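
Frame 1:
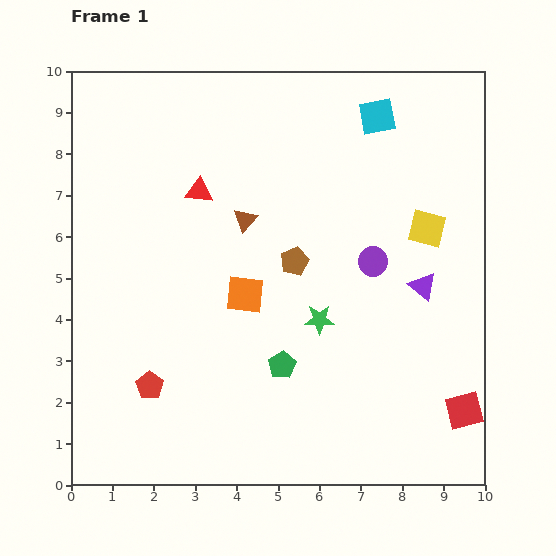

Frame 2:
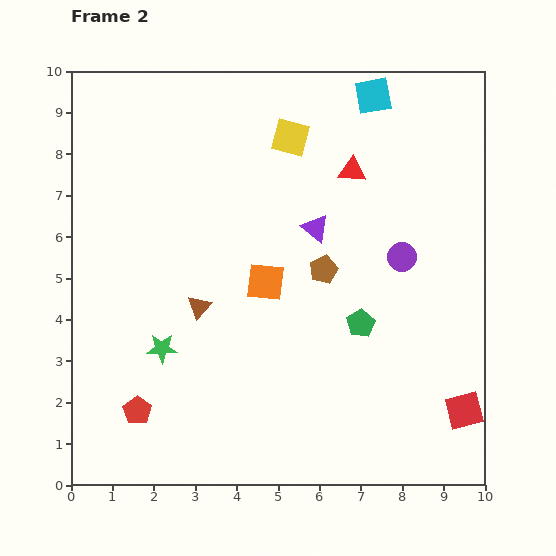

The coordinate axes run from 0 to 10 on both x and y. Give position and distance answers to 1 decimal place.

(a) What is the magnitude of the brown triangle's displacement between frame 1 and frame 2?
2.4

The brown triangle moved from (4.2, 6.4) to (3.1, 4.3), a distance of √(1.1² + 2.1²) ≈ 2.4.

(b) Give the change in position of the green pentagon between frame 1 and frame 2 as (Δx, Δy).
(1.9, 1.0)

The green pentagon was at (5.1, 2.9) in frame 1 and (7.0, 3.9) in frame 2.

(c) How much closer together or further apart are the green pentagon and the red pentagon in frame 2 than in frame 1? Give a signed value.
+2.6

Distance in frame 1: 3.2. Distance in frame 2: 5.8.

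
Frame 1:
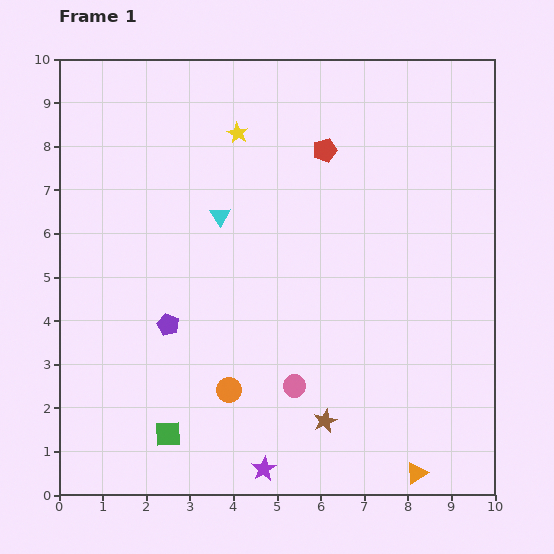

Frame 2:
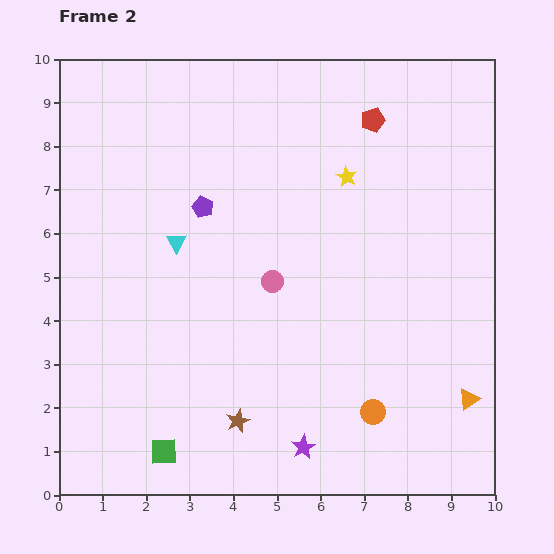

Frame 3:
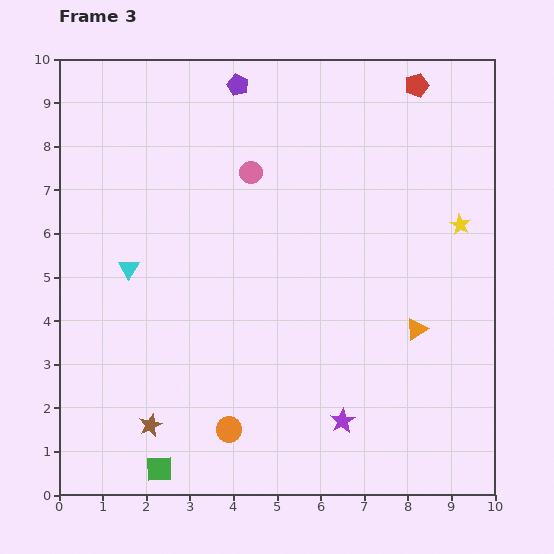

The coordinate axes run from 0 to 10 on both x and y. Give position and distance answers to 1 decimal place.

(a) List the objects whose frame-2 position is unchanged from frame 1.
none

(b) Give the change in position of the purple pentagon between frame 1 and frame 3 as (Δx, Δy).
(1.6, 5.5)

The purple pentagon was at (2.5, 3.9) in frame 1 and (4.1, 9.4) in frame 3.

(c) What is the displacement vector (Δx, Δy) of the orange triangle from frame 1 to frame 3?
(0.0, 3.3)

The orange triangle was at (8.2, 0.5) in frame 1 and (8.2, 3.8) in frame 3.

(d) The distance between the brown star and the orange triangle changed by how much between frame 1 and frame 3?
+4.1

Distance in frame 1: 2.4. Distance in frame 3: 6.5.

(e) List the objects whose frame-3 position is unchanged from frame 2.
none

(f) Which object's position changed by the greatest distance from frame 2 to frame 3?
the orange circle

(moved 3.3; next 2.9)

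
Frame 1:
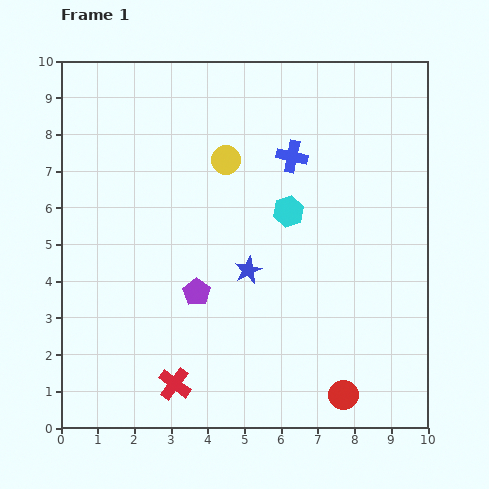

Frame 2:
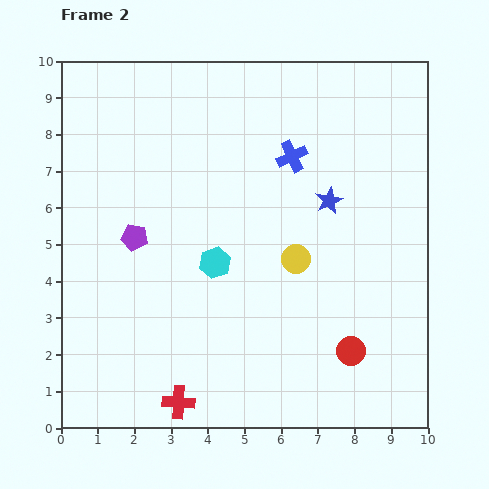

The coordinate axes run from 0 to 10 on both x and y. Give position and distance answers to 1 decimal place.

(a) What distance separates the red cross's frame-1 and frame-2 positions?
0.5

The red cross moved from (3.1, 1.2) to (3.2, 0.7), a distance of √(0.1² + 0.5²) ≈ 0.5.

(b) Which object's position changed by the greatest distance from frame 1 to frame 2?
the yellow circle

(moved 3.3; next 2.9)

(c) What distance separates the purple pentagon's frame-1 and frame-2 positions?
2.3

The purple pentagon moved from (3.7, 3.7) to (2.0, 5.2), a distance of √(1.7² + 1.5²) ≈ 2.3.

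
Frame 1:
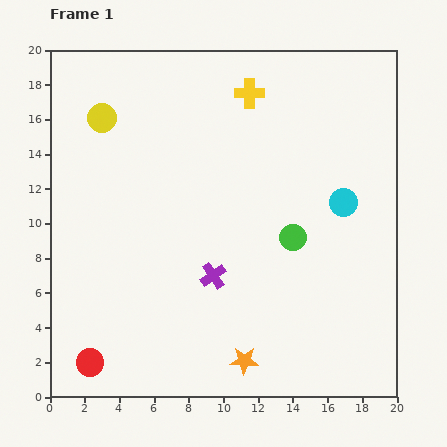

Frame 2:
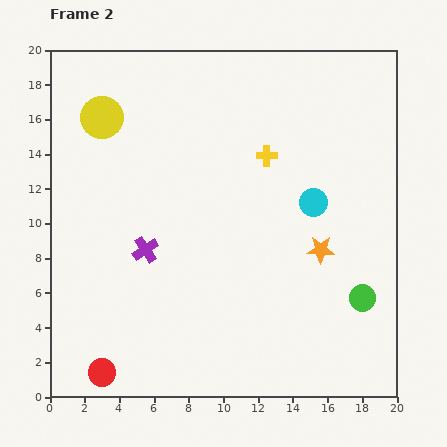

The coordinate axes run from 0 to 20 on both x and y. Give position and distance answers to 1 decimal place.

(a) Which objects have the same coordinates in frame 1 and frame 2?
the yellow circle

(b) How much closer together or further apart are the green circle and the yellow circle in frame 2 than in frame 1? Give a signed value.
+5.3

Distance in frame 1: 13.0. Distance in frame 2: 18.3.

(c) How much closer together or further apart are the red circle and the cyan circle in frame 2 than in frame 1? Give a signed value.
-1.7

Distance in frame 1: 17.3. Distance in frame 2: 15.6.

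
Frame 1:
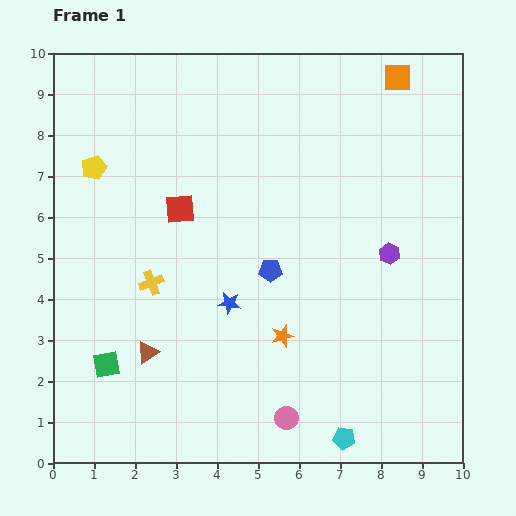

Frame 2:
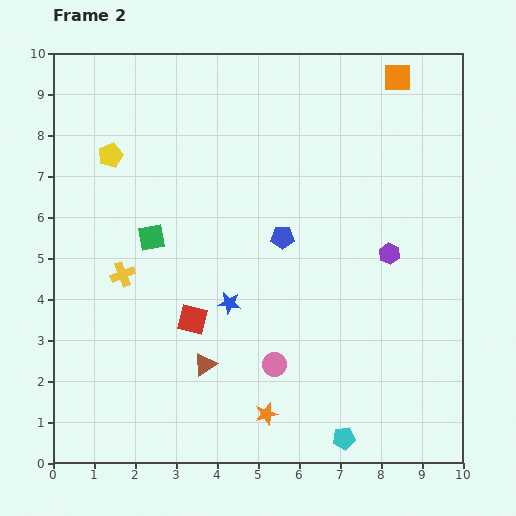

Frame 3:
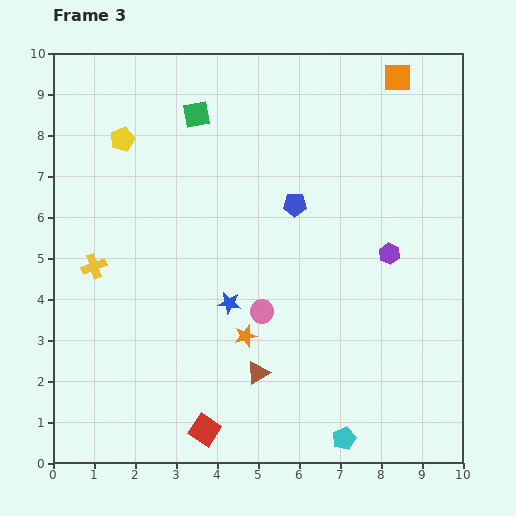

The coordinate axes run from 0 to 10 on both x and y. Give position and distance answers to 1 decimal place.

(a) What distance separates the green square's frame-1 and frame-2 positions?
3.3

The green square moved from (1.3, 2.4) to (2.4, 5.5), a distance of √(1.1² + 3.1²) ≈ 3.3.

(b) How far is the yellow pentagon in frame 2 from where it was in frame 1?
0.5

The yellow pentagon moved from (1.0, 7.2) to (1.4, 7.5), a distance of √(0.4² + 0.3²) ≈ 0.5.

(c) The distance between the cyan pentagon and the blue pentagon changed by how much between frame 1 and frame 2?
+0.6

Distance in frame 1: 4.5. Distance in frame 2: 5.1.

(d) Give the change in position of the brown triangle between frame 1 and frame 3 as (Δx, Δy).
(2.7, -0.5)

The brown triangle was at (2.3, 2.7) in frame 1 and (5.0, 2.2) in frame 3.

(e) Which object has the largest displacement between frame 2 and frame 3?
the green square

(moved 3.2; next 2.7)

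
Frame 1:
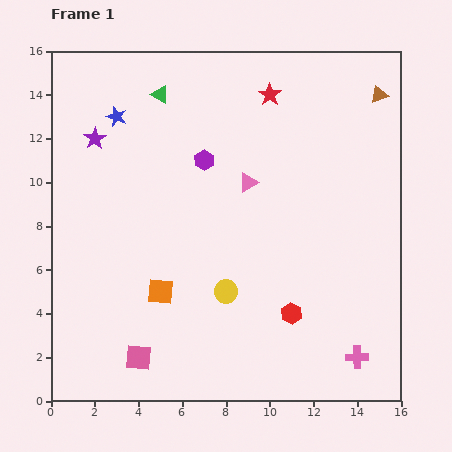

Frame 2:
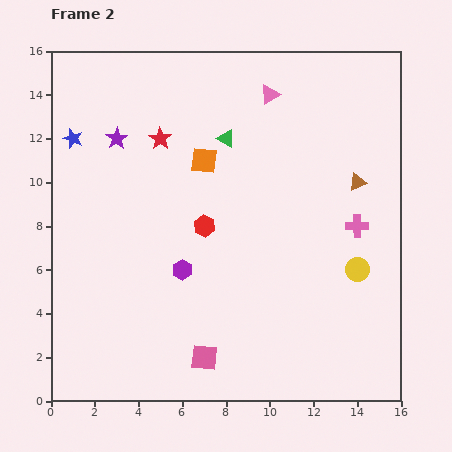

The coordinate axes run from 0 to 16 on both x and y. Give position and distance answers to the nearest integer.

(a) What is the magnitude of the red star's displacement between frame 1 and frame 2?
5

The red star moved from (10, 14) to (5, 12), a distance of √(5² + 2²) ≈ 5.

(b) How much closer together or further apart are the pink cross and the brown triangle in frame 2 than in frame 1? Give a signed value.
-10

Distance in frame 1: 12. Distance in frame 2: 2.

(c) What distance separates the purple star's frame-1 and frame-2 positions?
1

The purple star moved from (2, 12) to (3, 12), a distance of √(1² + 0²) ≈ 1.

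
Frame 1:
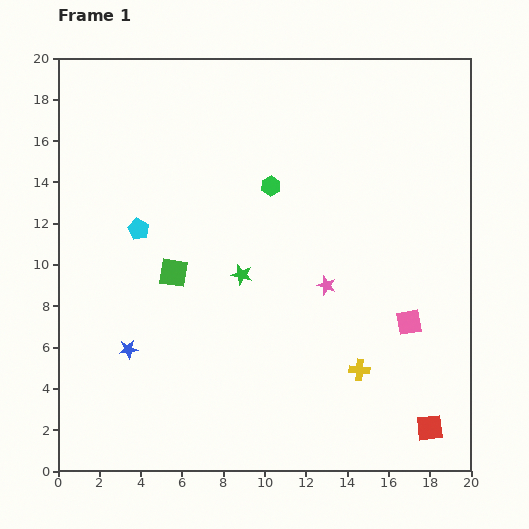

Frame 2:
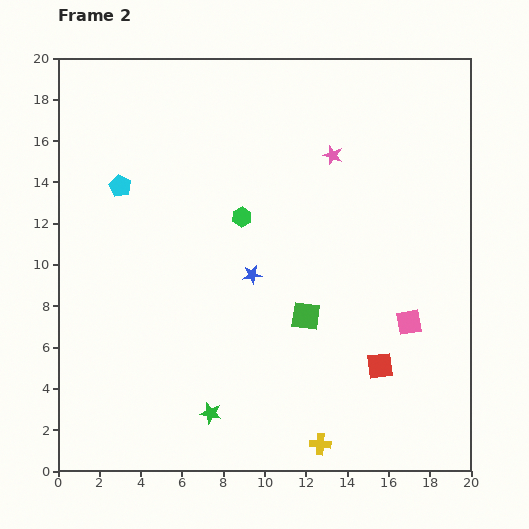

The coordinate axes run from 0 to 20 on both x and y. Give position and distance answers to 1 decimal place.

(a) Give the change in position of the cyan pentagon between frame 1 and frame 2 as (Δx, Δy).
(-0.9, 2.1)

The cyan pentagon was at (3.9, 11.7) in frame 1 and (3.0, 13.8) in frame 2.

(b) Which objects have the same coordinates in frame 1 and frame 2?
the pink square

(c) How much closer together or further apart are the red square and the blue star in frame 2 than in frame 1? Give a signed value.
-7.5

Distance in frame 1: 15.1. Distance in frame 2: 7.6.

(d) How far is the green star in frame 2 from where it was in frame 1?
6.9

The green star moved from (8.9, 9.5) to (7.4, 2.8), a distance of √(1.5² + 6.7²) ≈ 6.9.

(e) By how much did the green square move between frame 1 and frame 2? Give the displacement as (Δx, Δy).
(6.4, -2.1)

The green square was at (5.6, 9.6) in frame 1 and (12.0, 7.5) in frame 2.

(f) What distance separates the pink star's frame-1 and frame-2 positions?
6.3

The pink star moved from (13.0, 9.0) to (13.3, 15.3), a distance of √(0.3² + 6.3²) ≈ 6.3.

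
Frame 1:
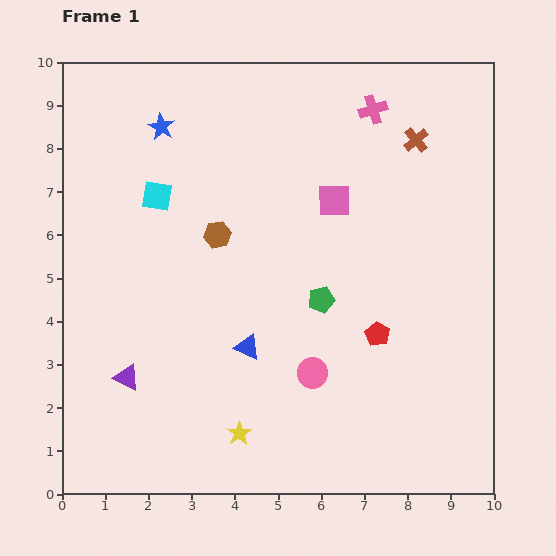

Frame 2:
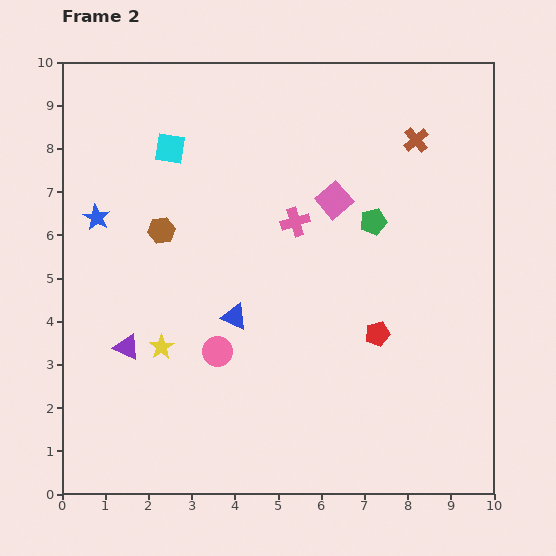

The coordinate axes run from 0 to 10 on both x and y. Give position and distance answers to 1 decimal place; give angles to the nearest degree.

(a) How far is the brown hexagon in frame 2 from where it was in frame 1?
1.3

The brown hexagon moved from (3.6, 6.0) to (2.3, 6.1), a distance of √(1.3² + 0.1²) ≈ 1.3.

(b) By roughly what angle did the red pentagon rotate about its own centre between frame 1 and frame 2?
27° clockwise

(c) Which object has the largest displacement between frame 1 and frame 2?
the pink cross

(moved 3.2; next 2.7)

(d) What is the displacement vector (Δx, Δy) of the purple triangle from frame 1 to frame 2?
(0.0, 0.7)

The purple triangle was at (1.5, 2.7) in frame 1 and (1.5, 3.4) in frame 2.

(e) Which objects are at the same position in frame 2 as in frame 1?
the red pentagon, the brown cross, the pink square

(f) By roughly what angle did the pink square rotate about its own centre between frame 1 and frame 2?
40° counter-clockwise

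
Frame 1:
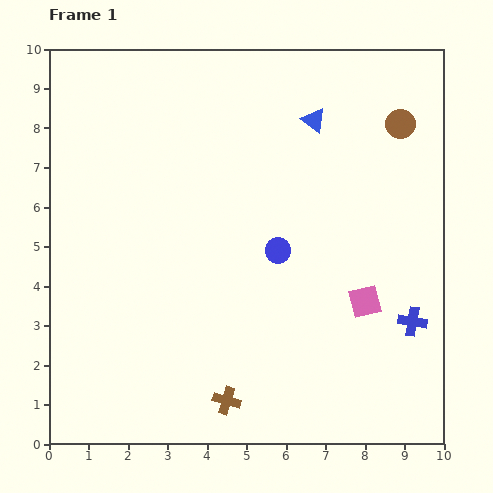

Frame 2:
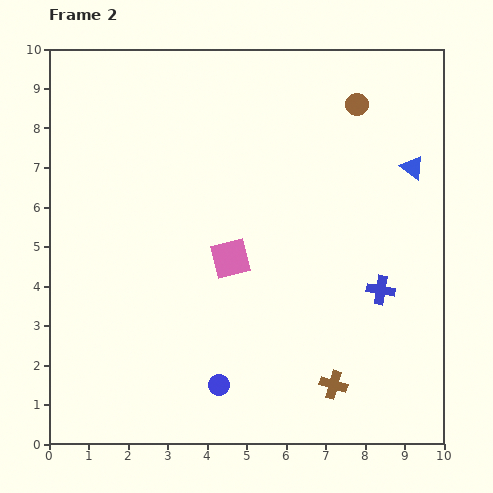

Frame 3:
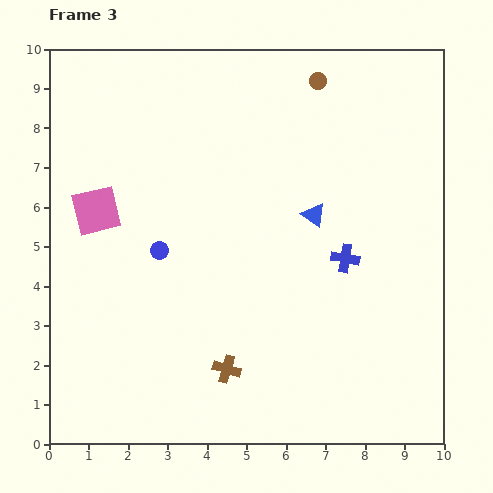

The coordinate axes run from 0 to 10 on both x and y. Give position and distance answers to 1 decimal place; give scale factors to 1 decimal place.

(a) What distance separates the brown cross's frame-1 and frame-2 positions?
2.7

The brown cross moved from (4.5, 1.1) to (7.2, 1.5), a distance of √(2.7² + 0.4²) ≈ 2.7.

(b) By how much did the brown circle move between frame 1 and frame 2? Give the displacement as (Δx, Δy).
(-1.1, 0.5)

The brown circle was at (8.9, 8.1) in frame 1 and (7.8, 8.6) in frame 2.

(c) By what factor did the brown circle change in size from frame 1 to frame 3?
0.6×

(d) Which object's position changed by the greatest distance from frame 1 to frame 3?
the pink square

(moved 7.2; next 3.0)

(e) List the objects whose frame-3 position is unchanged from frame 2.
none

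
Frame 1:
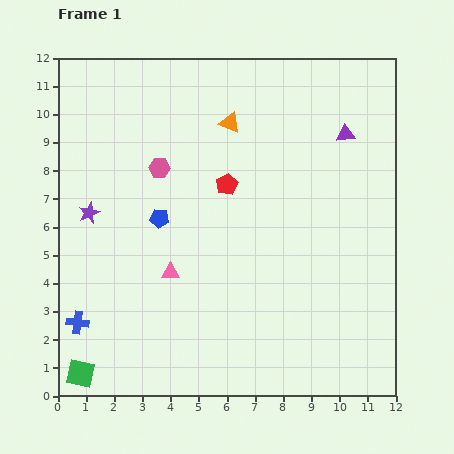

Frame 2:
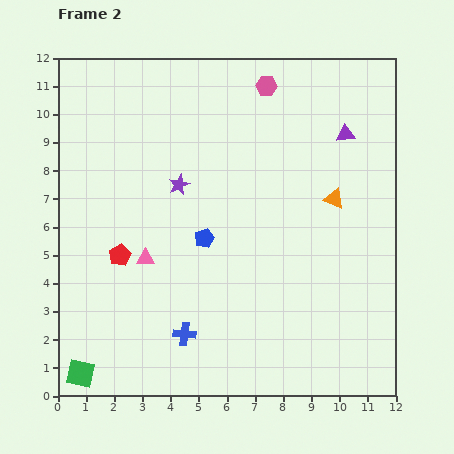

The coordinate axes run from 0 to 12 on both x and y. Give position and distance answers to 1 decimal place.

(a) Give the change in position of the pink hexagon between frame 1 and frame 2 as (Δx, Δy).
(3.8, 2.9)

The pink hexagon was at (3.6, 8.1) in frame 1 and (7.4, 11.0) in frame 2.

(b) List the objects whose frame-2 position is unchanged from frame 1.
the green square, the purple triangle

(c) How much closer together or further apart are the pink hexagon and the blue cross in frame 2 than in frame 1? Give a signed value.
+3.1

Distance in frame 1: 6.2. Distance in frame 2: 9.3.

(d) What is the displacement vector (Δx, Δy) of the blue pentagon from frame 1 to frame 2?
(1.6, -0.7)

The blue pentagon was at (3.6, 6.3) in frame 1 and (5.2, 5.6) in frame 2.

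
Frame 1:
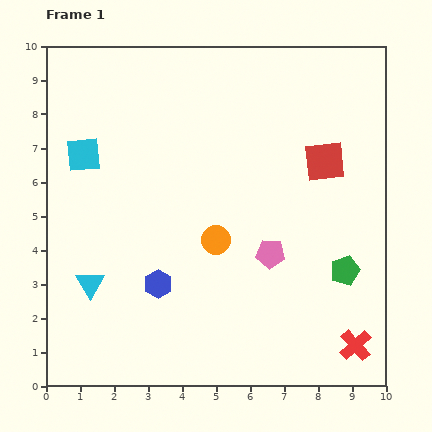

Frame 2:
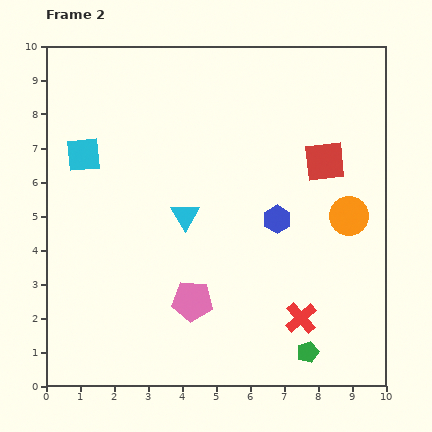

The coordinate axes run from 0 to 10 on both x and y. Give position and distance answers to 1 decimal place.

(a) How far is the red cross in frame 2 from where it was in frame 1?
1.8

The red cross moved from (9.1, 1.2) to (7.5, 2.0), a distance of √(1.6² + 0.8²) ≈ 1.8.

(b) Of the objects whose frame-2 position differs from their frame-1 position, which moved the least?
the red cross

(moved 1.8)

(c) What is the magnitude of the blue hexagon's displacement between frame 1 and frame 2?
4.0

The blue hexagon moved from (3.3, 3.0) to (6.8, 4.9), a distance of √(3.5² + 1.9²) ≈ 4.0.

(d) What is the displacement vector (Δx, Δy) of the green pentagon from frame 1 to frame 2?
(-1.1, -2.4)

The green pentagon was at (8.8, 3.4) in frame 1 and (7.7, 1.0) in frame 2.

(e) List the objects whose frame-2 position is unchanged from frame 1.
the red square, the cyan square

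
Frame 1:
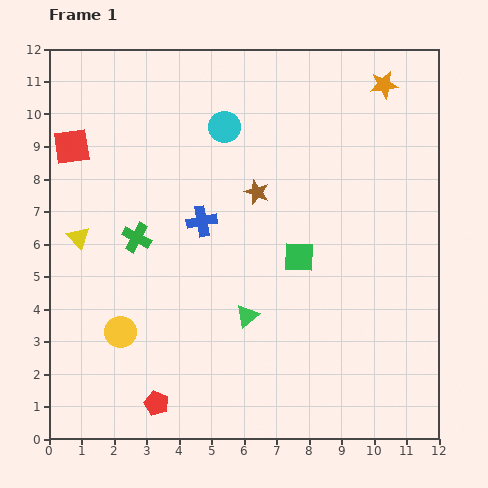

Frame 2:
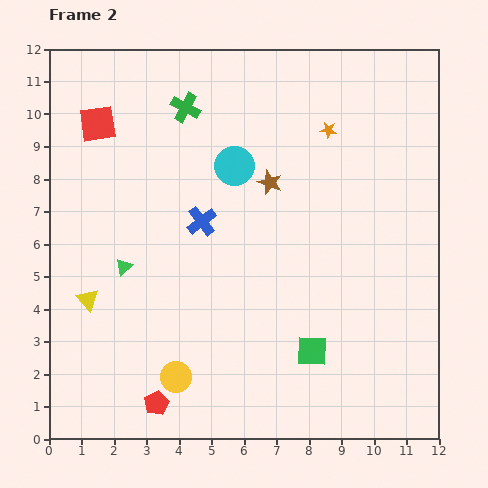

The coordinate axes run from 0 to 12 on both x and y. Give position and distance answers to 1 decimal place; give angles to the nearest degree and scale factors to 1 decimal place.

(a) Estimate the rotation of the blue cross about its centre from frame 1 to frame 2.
28° counter-clockwise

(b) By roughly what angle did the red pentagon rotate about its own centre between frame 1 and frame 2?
21° clockwise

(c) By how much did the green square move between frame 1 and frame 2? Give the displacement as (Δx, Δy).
(0.4, -2.9)

The green square was at (7.7, 5.6) in frame 1 and (8.1, 2.7) in frame 2.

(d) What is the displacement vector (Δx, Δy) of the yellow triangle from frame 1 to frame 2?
(0.3, -1.9)

The yellow triangle was at (0.9, 6.2) in frame 1 and (1.2, 4.3) in frame 2.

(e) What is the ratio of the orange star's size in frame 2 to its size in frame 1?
0.6×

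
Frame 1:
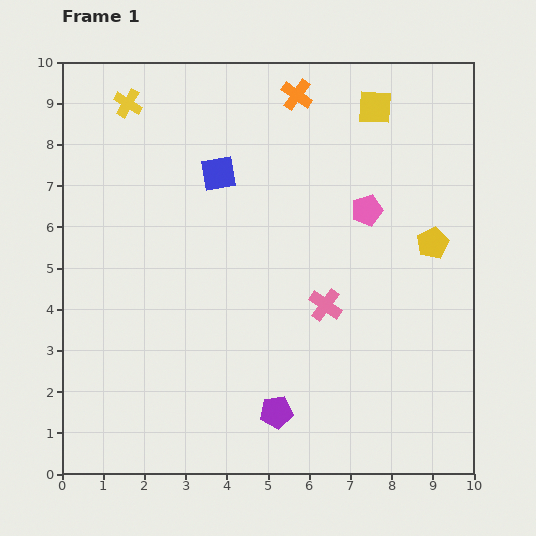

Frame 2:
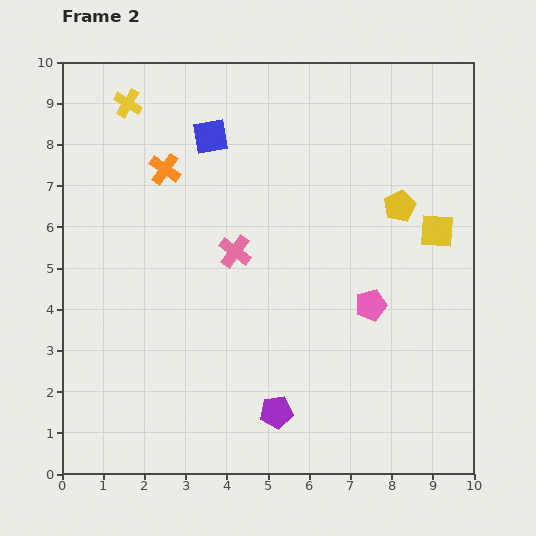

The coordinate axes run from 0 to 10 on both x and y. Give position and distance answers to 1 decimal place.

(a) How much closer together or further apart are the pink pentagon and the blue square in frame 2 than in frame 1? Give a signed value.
+2.0

Distance in frame 1: 3.7. Distance in frame 2: 5.7.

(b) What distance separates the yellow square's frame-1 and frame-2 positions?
3.4

The yellow square moved from (7.6, 8.9) to (9.1, 5.9), a distance of √(1.5² + 3.0²) ≈ 3.4.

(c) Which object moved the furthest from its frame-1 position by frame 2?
the orange cross

(moved 3.7; next 3.4)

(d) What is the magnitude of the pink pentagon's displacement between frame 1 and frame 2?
2.3

The pink pentagon moved from (7.4, 6.4) to (7.5, 4.1), a distance of √(0.1² + 2.3²) ≈ 2.3.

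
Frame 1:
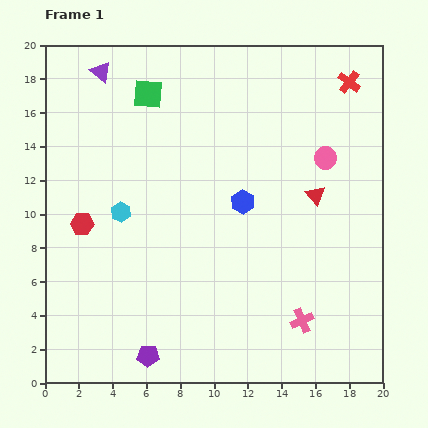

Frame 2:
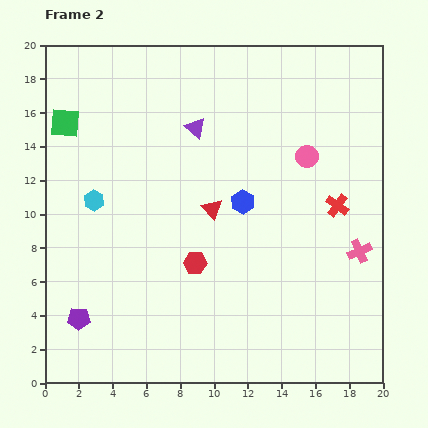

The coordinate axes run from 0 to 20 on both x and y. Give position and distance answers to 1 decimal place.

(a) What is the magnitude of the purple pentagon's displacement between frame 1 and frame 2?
4.7

The purple pentagon moved from (6.1, 1.6) to (2.0, 3.8), a distance of √(4.1² + 2.2²) ≈ 4.7.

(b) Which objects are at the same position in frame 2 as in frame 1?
the blue hexagon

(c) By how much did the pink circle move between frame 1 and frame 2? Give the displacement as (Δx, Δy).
(-1.1, 0.1)

The pink circle was at (16.6, 13.3) in frame 1 and (15.5, 13.4) in frame 2.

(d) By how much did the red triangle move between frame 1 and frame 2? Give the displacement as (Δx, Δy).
(-6.1, -0.8)

The red triangle was at (16.0, 11.1) in frame 1 and (9.9, 10.3) in frame 2.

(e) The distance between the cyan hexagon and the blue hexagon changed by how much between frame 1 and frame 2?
+1.6

Distance in frame 1: 7.2. Distance in frame 2: 8.8.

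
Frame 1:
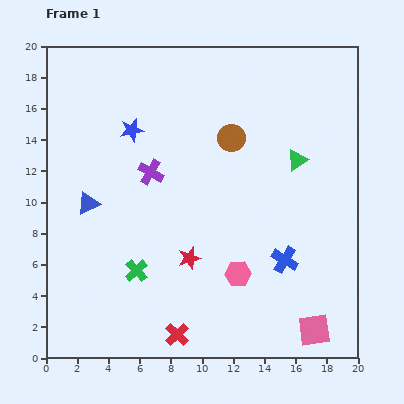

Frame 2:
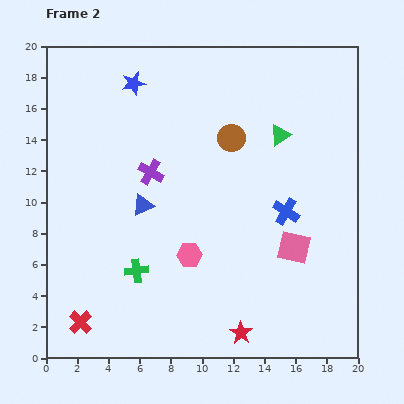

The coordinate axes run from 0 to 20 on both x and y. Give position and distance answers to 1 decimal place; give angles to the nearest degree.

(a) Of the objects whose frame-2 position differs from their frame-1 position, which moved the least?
the green triangle

(moved 1.9)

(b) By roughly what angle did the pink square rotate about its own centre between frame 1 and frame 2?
21° clockwise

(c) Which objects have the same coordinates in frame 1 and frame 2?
the green cross, the purple cross, the brown circle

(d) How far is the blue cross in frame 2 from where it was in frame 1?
3.1

The blue cross moved from (15.3, 6.3) to (15.4, 9.4), a distance of √(0.1² + 3.1²) ≈ 3.1.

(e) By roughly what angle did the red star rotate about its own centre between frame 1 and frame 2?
22° counter-clockwise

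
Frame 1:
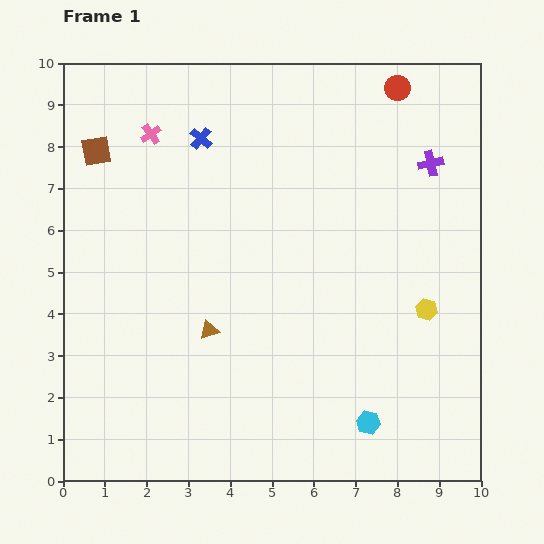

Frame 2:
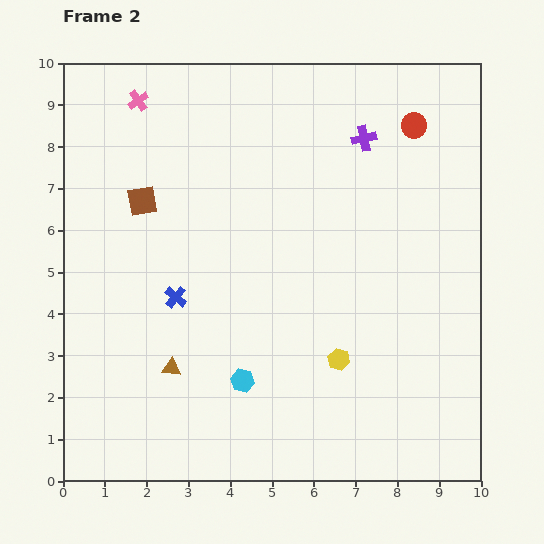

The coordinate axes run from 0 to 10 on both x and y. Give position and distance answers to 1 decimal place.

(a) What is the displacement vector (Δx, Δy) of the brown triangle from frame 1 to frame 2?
(-0.9, -0.9)

The brown triangle was at (3.5, 3.6) in frame 1 and (2.6, 2.7) in frame 2.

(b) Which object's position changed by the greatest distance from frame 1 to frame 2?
the blue cross

(moved 3.8; next 3.2)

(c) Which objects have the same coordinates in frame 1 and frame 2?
none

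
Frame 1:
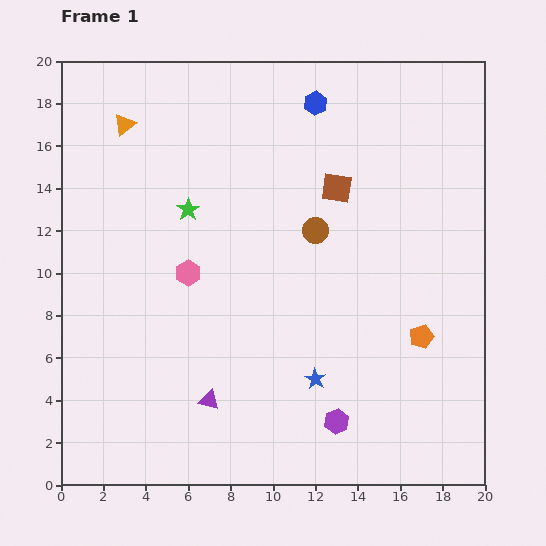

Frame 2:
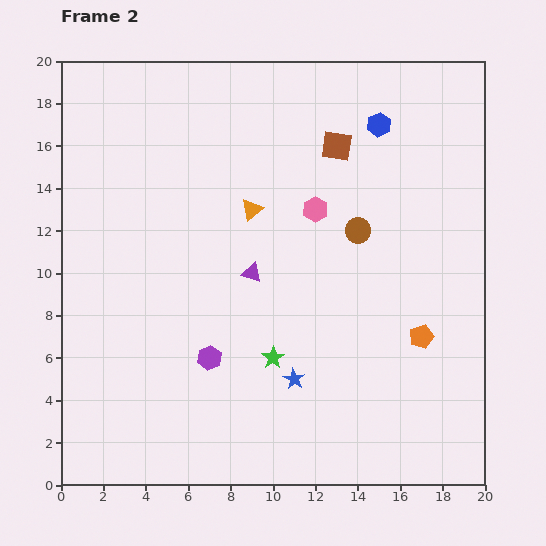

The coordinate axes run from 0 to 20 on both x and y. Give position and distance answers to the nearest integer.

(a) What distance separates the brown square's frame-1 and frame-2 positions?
2

The brown square moved from (13, 14) to (13, 16), a distance of √(0² + 2²) ≈ 2.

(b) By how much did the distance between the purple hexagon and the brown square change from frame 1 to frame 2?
+1

Distance in frame 1: 11. Distance in frame 2: 12.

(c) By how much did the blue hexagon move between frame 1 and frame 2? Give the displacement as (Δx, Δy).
(3, -1)

The blue hexagon was at (12, 18) in frame 1 and (15, 17) in frame 2.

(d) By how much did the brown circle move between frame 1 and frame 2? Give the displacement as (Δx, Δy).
(2, 0)

The brown circle was at (12, 12) in frame 1 and (14, 12) in frame 2.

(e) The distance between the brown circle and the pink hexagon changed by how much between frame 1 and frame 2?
-4

Distance in frame 1: 6. Distance in frame 2: 2.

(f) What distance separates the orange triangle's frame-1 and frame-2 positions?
7

The orange triangle moved from (3, 17) to (9, 13), a distance of √(6² + 4²) ≈ 7.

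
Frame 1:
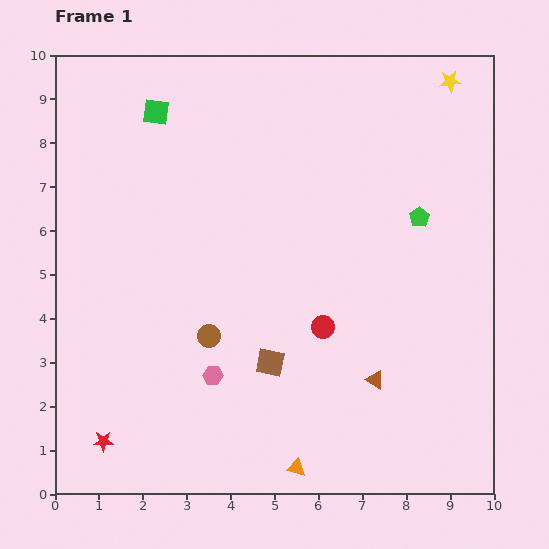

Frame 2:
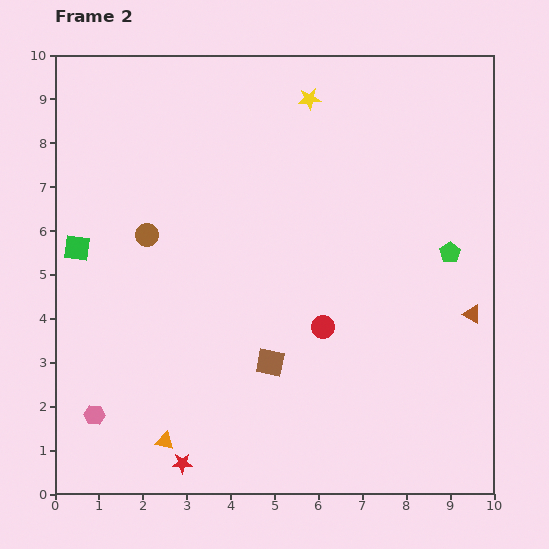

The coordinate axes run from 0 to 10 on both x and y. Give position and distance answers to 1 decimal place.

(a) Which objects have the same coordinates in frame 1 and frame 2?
the red circle, the brown square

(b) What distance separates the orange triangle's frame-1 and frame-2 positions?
3.1

The orange triangle moved from (5.5, 0.6) to (2.5, 1.2), a distance of √(3.0² + 0.6²) ≈ 3.1.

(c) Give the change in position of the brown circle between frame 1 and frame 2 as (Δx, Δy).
(-1.4, 2.3)

The brown circle was at (3.5, 3.6) in frame 1 and (2.1, 5.9) in frame 2.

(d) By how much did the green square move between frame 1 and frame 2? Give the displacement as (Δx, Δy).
(-1.8, -3.1)

The green square was at (2.3, 8.7) in frame 1 and (0.5, 5.6) in frame 2.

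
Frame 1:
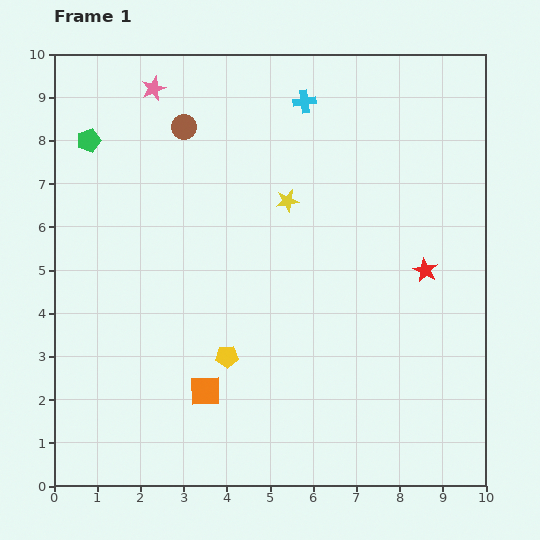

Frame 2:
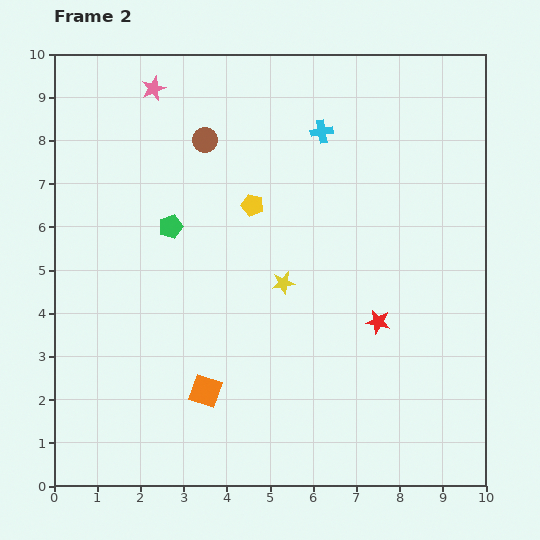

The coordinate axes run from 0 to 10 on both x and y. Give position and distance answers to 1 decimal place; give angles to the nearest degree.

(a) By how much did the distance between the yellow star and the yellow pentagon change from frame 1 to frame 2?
-2.0

Distance in frame 1: 3.9. Distance in frame 2: 1.9.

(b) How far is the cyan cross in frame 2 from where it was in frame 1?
0.8

The cyan cross moved from (5.8, 8.9) to (6.2, 8.2), a distance of √(0.4² + 0.7²) ≈ 0.8.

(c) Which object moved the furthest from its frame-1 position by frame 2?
the yellow pentagon

(moved 3.6; next 2.8)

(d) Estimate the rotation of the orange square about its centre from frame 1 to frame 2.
21° clockwise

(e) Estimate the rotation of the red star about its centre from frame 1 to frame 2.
16° counter-clockwise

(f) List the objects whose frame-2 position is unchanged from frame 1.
the pink star, the orange square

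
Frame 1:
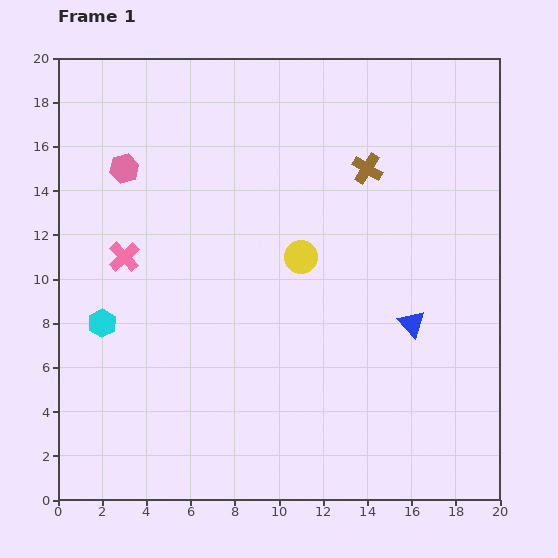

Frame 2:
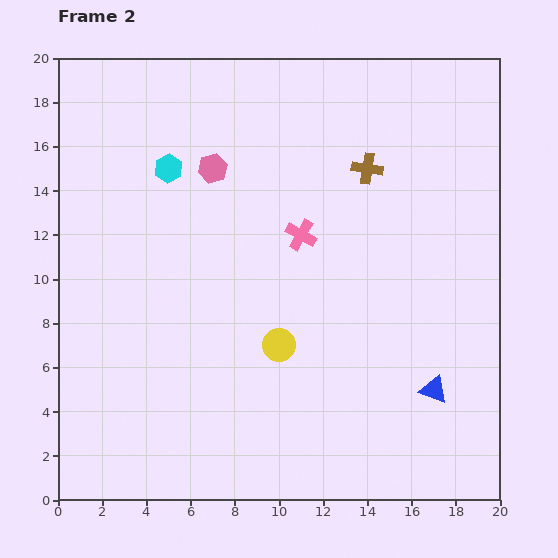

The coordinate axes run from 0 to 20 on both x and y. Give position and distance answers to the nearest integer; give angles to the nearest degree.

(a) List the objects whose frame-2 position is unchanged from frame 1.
the brown cross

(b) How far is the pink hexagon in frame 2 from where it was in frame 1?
4

The pink hexagon moved from (3, 15) to (7, 15), a distance of √(4² + 0²) ≈ 4.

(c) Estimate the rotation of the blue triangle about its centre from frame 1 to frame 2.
26° counter-clockwise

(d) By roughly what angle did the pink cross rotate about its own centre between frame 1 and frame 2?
18° counter-clockwise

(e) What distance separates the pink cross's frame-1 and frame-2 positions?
8

The pink cross moved from (3, 11) to (11, 12), a distance of √(8² + 1²) ≈ 8.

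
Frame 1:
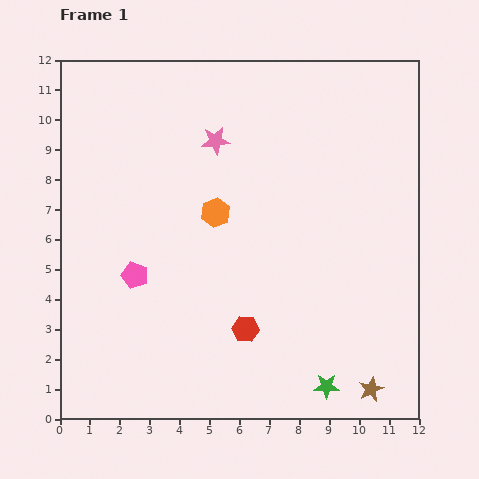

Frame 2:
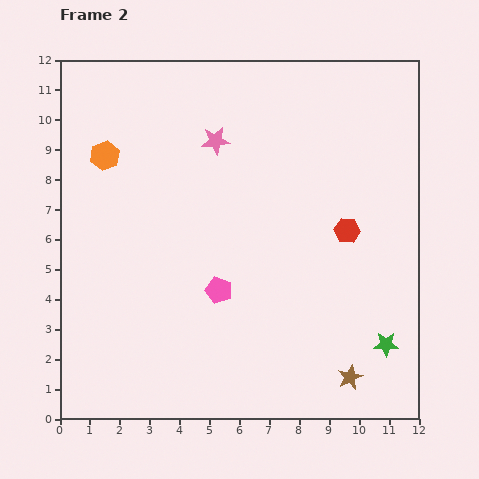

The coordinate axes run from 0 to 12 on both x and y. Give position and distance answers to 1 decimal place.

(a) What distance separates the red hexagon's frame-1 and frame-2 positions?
4.7

The red hexagon moved from (6.2, 3.0) to (9.6, 6.3), a distance of √(3.4² + 3.3²) ≈ 4.7.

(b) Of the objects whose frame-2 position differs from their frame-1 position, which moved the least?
the brown star

(moved 0.8)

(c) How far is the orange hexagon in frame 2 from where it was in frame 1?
4.2

The orange hexagon moved from (5.2, 6.9) to (1.5, 8.8), a distance of √(3.7² + 1.9²) ≈ 4.2.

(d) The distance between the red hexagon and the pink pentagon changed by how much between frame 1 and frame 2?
+0.6

Distance in frame 1: 4.1. Distance in frame 2: 4.7.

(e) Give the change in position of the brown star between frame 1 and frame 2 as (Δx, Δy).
(-0.7, 0.4)

The brown star was at (10.4, 1.0) in frame 1 and (9.7, 1.4) in frame 2.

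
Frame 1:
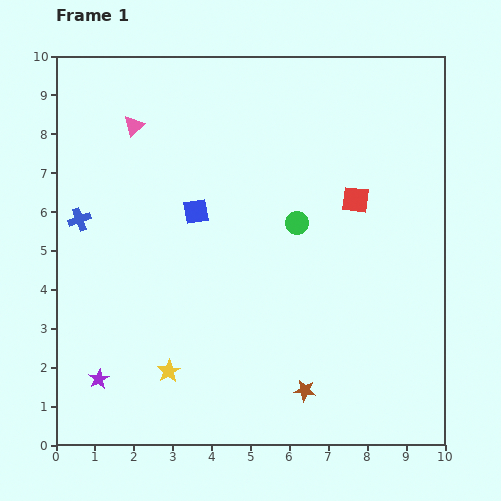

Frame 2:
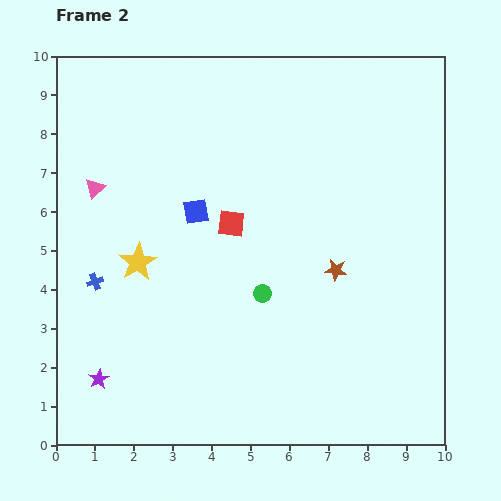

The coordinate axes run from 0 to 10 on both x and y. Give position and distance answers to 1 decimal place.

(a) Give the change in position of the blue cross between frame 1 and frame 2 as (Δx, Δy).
(0.4, -1.6)

The blue cross was at (0.6, 5.8) in frame 1 and (1.0, 4.2) in frame 2.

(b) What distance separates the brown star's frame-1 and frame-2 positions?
3.2

The brown star moved from (6.4, 1.4) to (7.2, 4.5), a distance of √(0.8² + 3.1²) ≈ 3.2.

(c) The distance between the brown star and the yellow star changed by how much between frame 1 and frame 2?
+1.6

Distance in frame 1: 3.5. Distance in frame 2: 5.1.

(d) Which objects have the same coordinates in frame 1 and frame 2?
the purple star, the blue square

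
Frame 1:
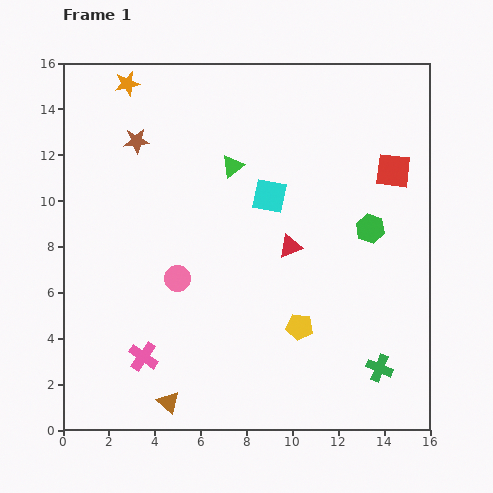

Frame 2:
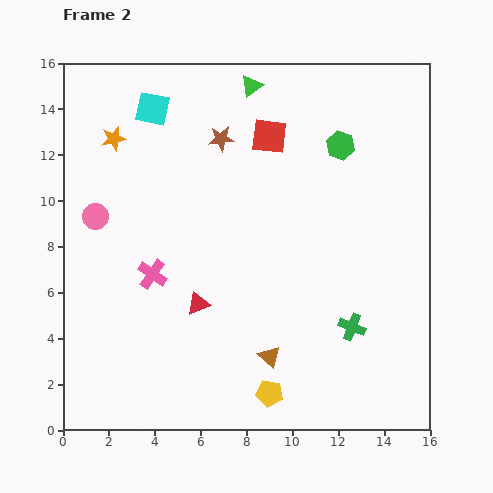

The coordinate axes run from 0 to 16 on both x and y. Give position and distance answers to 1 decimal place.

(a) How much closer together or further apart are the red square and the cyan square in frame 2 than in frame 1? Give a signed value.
-0.3

Distance in frame 1: 5.5. Distance in frame 2: 5.2.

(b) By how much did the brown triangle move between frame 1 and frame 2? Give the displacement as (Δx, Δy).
(4.4, 2.0)

The brown triangle was at (4.6, 1.2) in frame 1 and (9.0, 3.2) in frame 2.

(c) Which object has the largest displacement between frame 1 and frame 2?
the cyan square

(moved 6.4; next 5.6)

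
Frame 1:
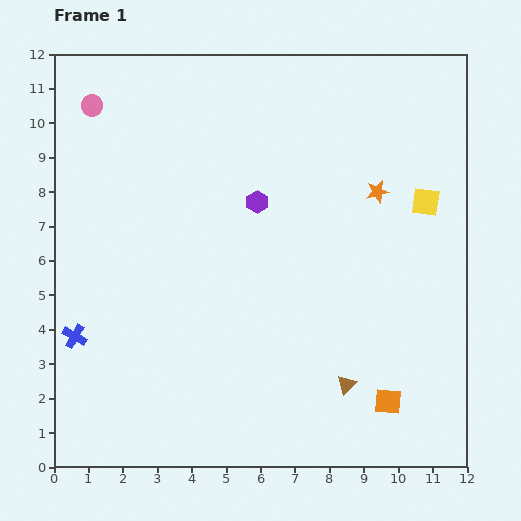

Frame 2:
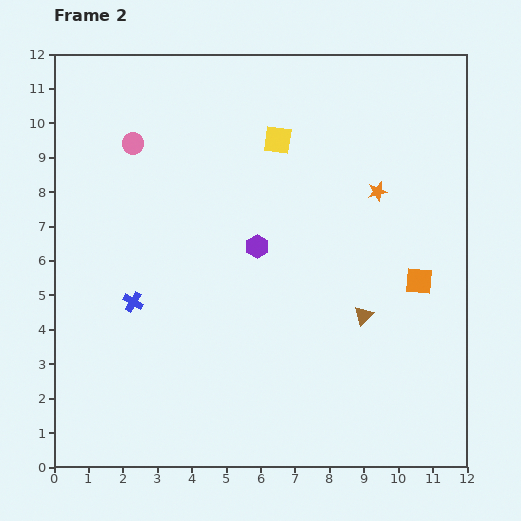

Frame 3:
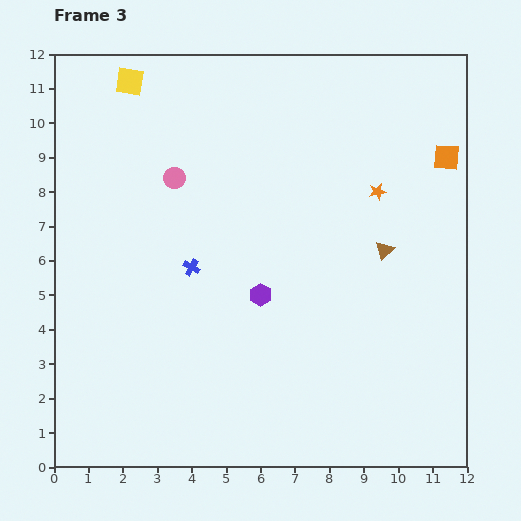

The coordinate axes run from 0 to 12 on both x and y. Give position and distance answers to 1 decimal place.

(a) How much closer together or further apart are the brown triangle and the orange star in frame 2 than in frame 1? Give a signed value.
-2.1

Distance in frame 1: 5.7. Distance in frame 2: 3.6.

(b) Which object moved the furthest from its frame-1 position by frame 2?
the yellow square

(moved 4.7; next 3.6)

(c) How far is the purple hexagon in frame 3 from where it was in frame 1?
2.7

The purple hexagon moved from (5.9, 7.7) to (6.0, 5.0), a distance of √(0.1² + 2.7²) ≈ 2.7.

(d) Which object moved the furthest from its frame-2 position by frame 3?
the yellow square

(moved 4.6; next 3.7)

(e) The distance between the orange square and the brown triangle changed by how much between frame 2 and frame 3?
+1.3

Distance in frame 2: 1.9. Distance in frame 3: 3.2.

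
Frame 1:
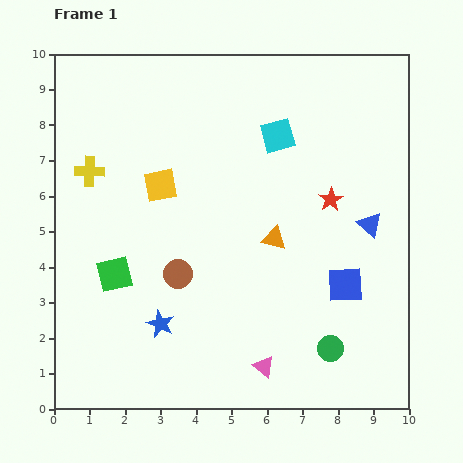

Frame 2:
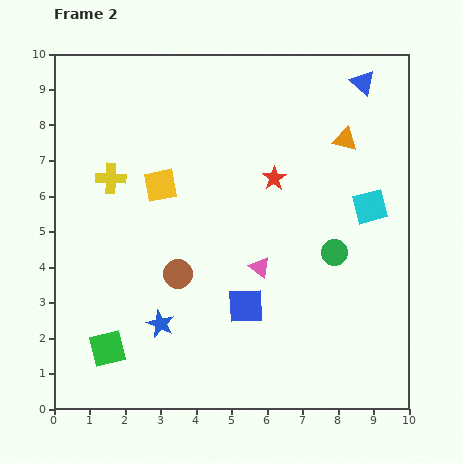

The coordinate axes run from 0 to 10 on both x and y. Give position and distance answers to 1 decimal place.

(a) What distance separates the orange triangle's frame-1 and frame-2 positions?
3.4

The orange triangle moved from (6.2, 4.8) to (8.2, 7.6), a distance of √(2.0² + 2.8²) ≈ 3.4.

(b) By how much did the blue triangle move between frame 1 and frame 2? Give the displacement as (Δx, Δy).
(-0.2, 4.0)

The blue triangle was at (8.9, 5.2) in frame 1 and (8.7, 9.2) in frame 2.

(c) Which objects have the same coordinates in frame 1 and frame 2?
the brown circle, the yellow square, the blue star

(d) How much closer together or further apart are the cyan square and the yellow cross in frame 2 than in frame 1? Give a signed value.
+1.9

Distance in frame 1: 5.4. Distance in frame 2: 7.3.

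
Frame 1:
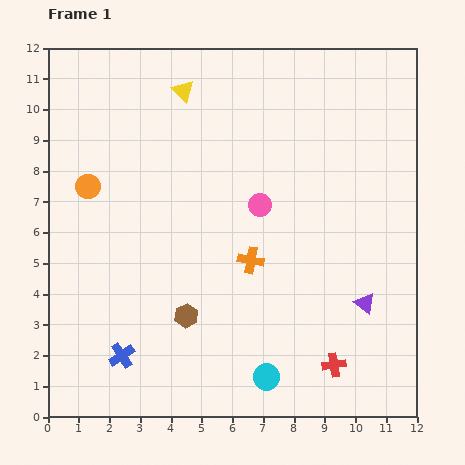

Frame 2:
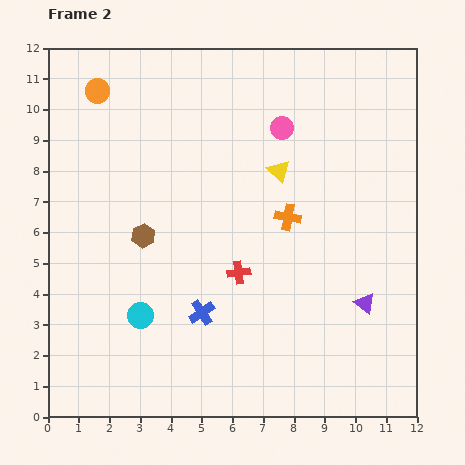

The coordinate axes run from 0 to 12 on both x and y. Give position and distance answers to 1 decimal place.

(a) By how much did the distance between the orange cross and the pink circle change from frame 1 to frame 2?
+1.1

Distance in frame 1: 1.8. Distance in frame 2: 2.9.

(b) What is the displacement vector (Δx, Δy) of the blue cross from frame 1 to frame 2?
(2.6, 1.4)

The blue cross was at (2.4, 2.0) in frame 1 and (5.0, 3.4) in frame 2.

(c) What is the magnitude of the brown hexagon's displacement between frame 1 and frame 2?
3.0

The brown hexagon moved from (4.5, 3.3) to (3.1, 5.9), a distance of √(1.4² + 2.6²) ≈ 3.0.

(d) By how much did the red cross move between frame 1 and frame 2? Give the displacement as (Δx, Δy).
(-3.1, 3.0)

The red cross was at (9.3, 1.7) in frame 1 and (6.2, 4.7) in frame 2.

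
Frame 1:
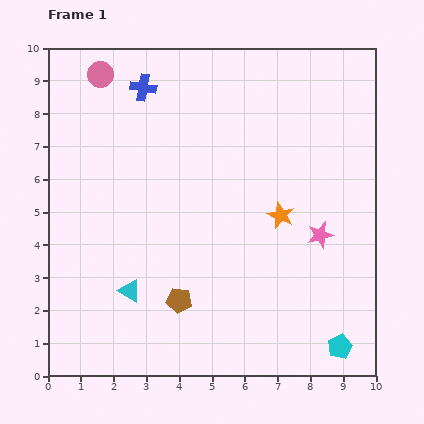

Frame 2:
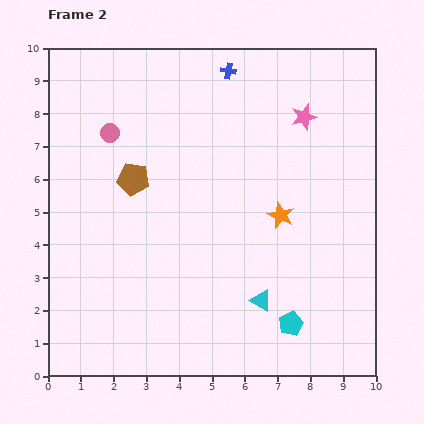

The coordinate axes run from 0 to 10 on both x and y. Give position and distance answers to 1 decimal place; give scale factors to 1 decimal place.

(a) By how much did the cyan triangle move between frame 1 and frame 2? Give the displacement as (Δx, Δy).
(4.0, -0.3)

The cyan triangle was at (2.5, 2.6) in frame 1 and (6.5, 2.3) in frame 2.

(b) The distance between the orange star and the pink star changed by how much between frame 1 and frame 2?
+1.8

Distance in frame 1: 1.3. Distance in frame 2: 3.1.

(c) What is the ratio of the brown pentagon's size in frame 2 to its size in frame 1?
1.3×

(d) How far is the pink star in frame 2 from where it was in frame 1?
3.6

The pink star moved from (8.3, 4.3) to (7.8, 7.9), a distance of √(0.5² + 3.6²) ≈ 3.6.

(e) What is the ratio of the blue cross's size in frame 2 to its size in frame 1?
0.6×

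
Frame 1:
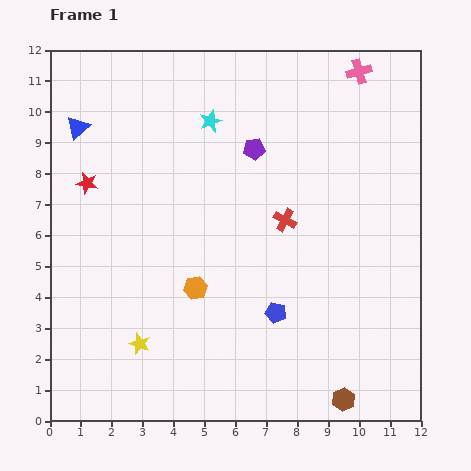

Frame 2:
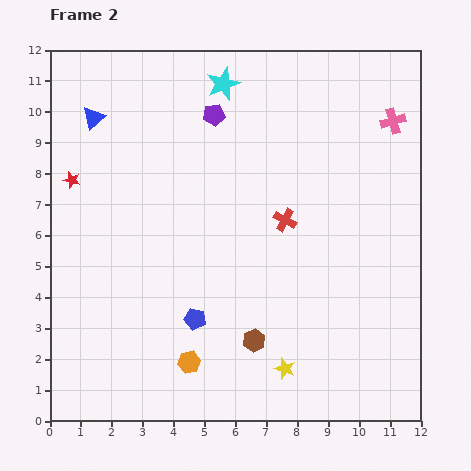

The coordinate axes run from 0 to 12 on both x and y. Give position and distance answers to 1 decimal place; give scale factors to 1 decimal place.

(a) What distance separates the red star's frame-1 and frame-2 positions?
0.5

The red star moved from (1.2, 7.7) to (0.7, 7.8), a distance of √(0.5² + 0.1²) ≈ 0.5.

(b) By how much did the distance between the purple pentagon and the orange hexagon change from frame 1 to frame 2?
+3.1

Distance in frame 1: 4.9. Distance in frame 2: 8.0.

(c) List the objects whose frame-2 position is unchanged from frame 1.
the red cross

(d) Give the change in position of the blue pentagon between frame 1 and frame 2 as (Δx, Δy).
(-2.6, -0.2)

The blue pentagon was at (7.3, 3.5) in frame 1 and (4.7, 3.3) in frame 2.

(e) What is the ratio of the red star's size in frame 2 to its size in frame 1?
0.7×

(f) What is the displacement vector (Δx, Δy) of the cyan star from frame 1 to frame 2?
(0.4, 1.2)

The cyan star was at (5.2, 9.7) in frame 1 and (5.6, 10.9) in frame 2.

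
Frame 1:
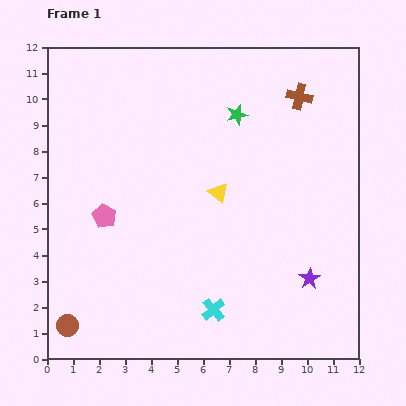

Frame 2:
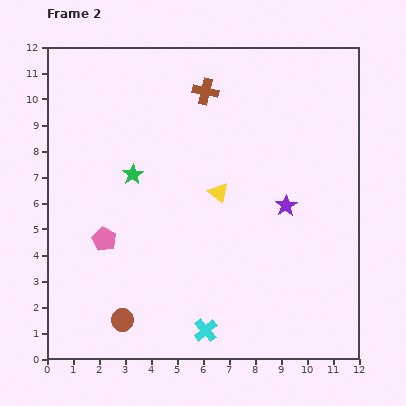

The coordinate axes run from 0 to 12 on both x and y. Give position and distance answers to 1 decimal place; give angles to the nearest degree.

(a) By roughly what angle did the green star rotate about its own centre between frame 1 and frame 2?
18° counter-clockwise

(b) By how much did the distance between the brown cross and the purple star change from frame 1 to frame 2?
-1.6

Distance in frame 1: 7.0. Distance in frame 2: 5.4.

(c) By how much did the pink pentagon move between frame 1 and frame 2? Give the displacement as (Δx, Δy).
(0.0, -0.9)

The pink pentagon was at (2.2, 5.5) in frame 1 and (2.2, 4.6) in frame 2.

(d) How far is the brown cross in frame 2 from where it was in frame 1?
3.6

The brown cross moved from (9.7, 10.1) to (6.1, 10.3), a distance of √(3.6² + 0.2²) ≈ 3.6.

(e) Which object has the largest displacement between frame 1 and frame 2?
the green star

(moved 4.6; next 3.6)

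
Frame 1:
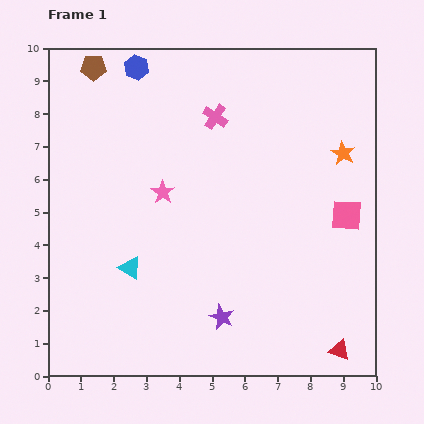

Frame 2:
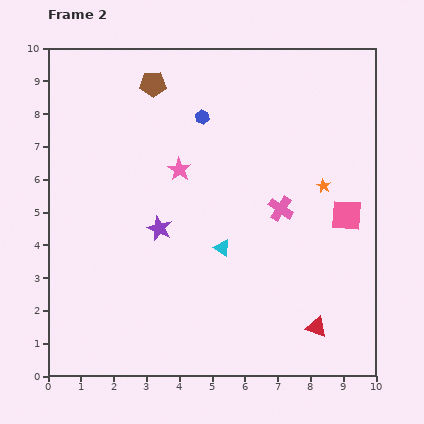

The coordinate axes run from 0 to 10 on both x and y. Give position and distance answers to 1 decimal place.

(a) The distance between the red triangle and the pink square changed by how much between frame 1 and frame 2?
-0.6

Distance in frame 1: 4.1. Distance in frame 2: 3.5.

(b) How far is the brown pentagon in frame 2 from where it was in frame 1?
1.9

The brown pentagon moved from (1.4, 9.4) to (3.2, 8.9), a distance of √(1.8² + 0.5²) ≈ 1.9.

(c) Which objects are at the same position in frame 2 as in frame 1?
the pink square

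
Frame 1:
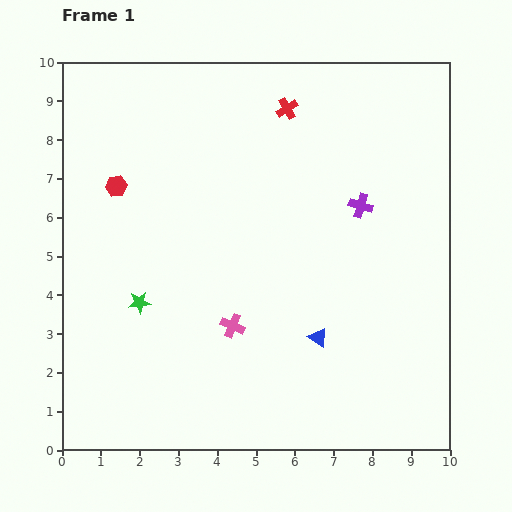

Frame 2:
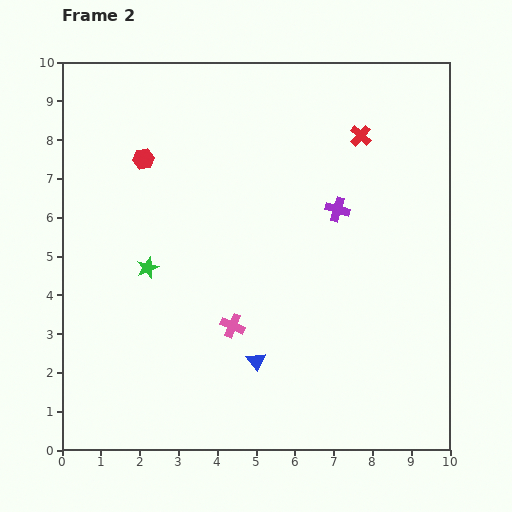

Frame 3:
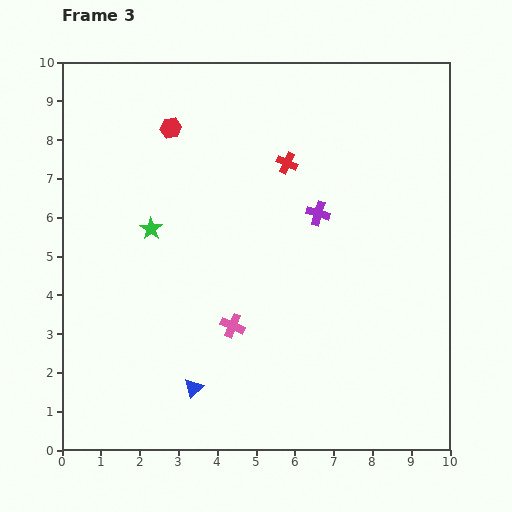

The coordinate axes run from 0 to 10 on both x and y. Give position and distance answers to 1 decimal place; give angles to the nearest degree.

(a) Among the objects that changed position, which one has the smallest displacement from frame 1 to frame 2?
the purple cross

(moved 0.6)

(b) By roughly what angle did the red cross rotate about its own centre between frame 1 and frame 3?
34° counter-clockwise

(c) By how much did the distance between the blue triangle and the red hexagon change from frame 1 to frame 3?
+0.2

Distance in frame 1: 6.5. Distance in frame 3: 6.7.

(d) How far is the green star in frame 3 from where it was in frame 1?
1.9

The green star moved from (2.0, 3.8) to (2.3, 5.7), a distance of √(0.3² + 1.9²) ≈ 1.9.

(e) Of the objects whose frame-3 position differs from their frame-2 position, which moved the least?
the purple cross

(moved 0.5)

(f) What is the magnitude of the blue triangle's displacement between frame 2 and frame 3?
1.7

The blue triangle moved from (5.0, 2.3) to (3.4, 1.6), a distance of √(1.6² + 0.7²) ≈ 1.7.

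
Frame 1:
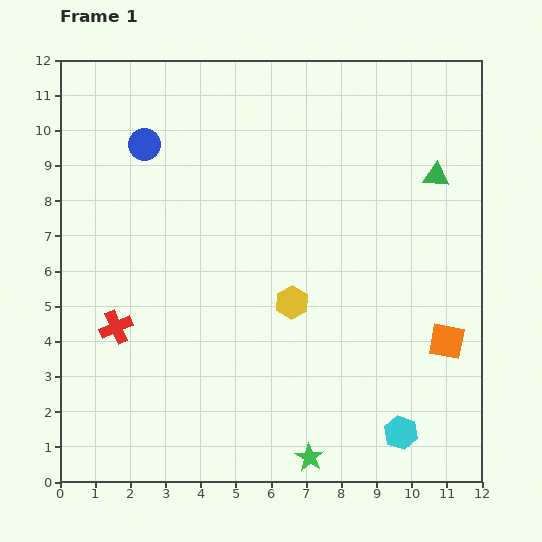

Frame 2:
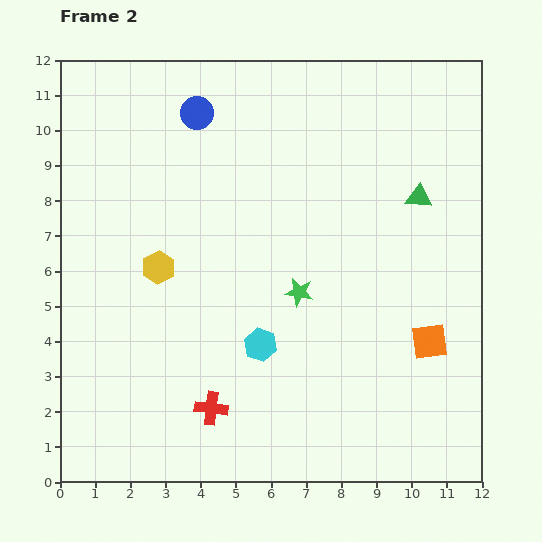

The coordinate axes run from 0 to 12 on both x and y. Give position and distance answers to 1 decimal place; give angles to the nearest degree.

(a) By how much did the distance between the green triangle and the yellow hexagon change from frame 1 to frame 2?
+2.2

Distance in frame 1: 5.5. Distance in frame 2: 7.7.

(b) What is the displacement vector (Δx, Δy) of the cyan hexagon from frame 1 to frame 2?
(-4.0, 2.5)

The cyan hexagon was at (9.7, 1.4) in frame 1 and (5.7, 3.9) in frame 2.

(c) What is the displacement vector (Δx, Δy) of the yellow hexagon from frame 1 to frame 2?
(-3.8, 1.0)

The yellow hexagon was at (6.6, 5.1) in frame 1 and (2.8, 6.1) in frame 2.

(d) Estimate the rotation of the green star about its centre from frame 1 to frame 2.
22° counter-clockwise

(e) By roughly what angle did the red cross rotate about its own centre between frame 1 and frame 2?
30° clockwise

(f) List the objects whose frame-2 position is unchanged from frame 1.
none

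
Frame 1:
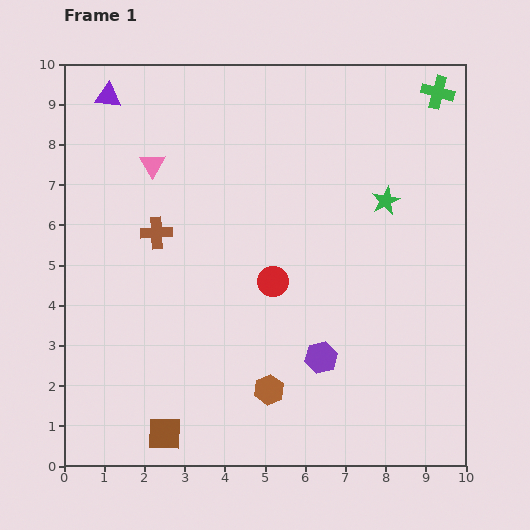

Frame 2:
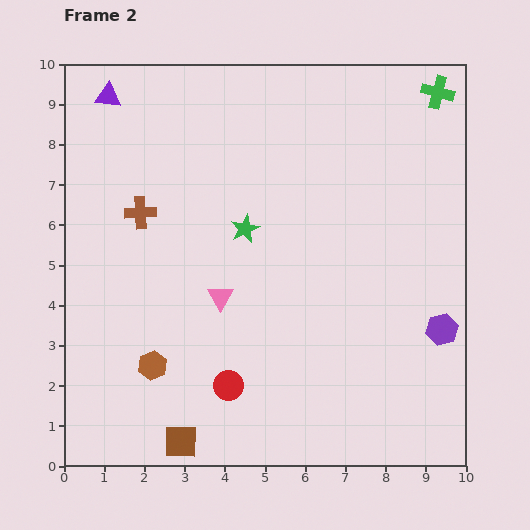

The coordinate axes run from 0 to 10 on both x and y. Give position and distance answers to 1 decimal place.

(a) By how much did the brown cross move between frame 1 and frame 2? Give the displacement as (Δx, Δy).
(-0.4, 0.5)

The brown cross was at (2.3, 5.8) in frame 1 and (1.9, 6.3) in frame 2.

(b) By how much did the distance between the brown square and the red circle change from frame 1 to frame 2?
-2.9

Distance in frame 1: 4.7. Distance in frame 2: 1.8.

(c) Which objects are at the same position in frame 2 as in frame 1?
the purple triangle, the green cross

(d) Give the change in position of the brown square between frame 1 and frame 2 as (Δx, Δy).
(0.4, -0.2)

The brown square was at (2.5, 0.8) in frame 1 and (2.9, 0.6) in frame 2.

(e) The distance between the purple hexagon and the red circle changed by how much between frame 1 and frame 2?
+3.3

Distance in frame 1: 2.2. Distance in frame 2: 5.5.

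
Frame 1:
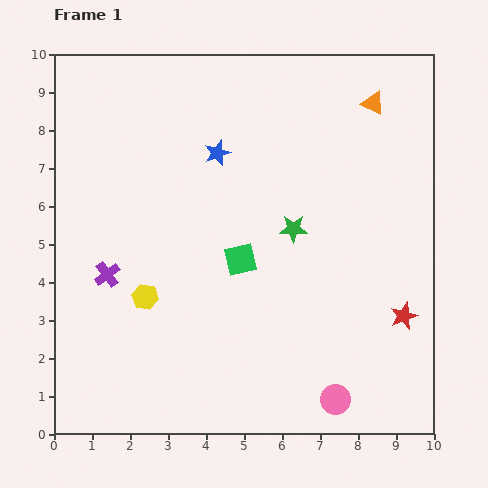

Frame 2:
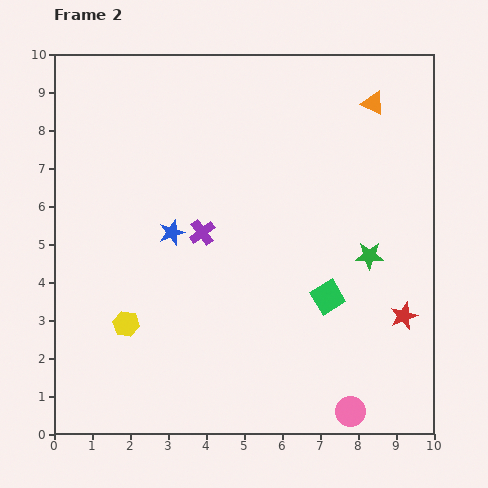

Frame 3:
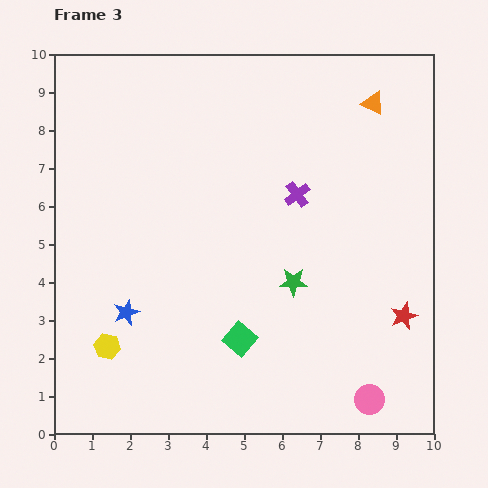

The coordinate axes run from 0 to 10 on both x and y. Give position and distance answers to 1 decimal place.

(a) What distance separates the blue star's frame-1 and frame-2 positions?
2.4

The blue star moved from (4.3, 7.4) to (3.1, 5.3), a distance of √(1.2² + 2.1²) ≈ 2.4.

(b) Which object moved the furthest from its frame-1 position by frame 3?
the purple cross

(moved 5.4; next 4.8)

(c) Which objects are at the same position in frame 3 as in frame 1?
the red star, the orange triangle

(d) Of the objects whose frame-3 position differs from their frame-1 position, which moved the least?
the pink circle

(moved 0.9)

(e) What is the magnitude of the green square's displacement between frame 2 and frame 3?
2.5

The green square moved from (7.2, 3.6) to (4.9, 2.5), a distance of √(2.3² + 1.1²) ≈ 2.5.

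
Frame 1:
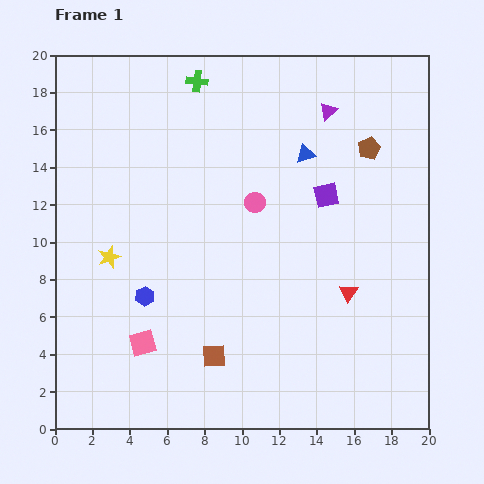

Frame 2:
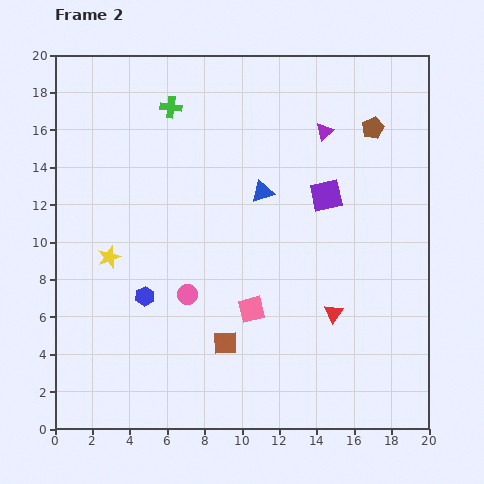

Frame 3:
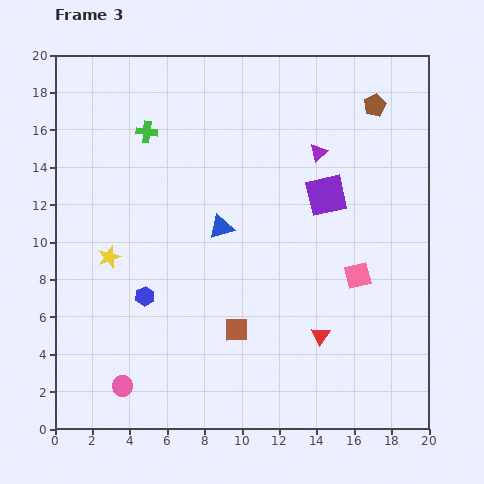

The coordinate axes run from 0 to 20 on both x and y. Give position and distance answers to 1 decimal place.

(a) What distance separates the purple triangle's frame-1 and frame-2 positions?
1.1

The purple triangle moved from (14.6, 17.0) to (14.4, 15.9), a distance of √(0.2² + 1.1²) ≈ 1.1.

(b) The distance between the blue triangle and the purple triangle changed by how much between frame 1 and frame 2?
+2.0

Distance in frame 1: 2.6. Distance in frame 2: 4.6.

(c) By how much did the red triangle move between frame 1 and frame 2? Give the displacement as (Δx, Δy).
(-0.8, -1.1)

The red triangle was at (15.7, 7.3) in frame 1 and (14.9, 6.2) in frame 2.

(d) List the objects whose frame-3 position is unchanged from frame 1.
the purple square, the blue hexagon, the yellow star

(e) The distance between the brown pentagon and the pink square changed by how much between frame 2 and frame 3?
-2.6

Distance in frame 2: 11.7. Distance in frame 3: 9.1.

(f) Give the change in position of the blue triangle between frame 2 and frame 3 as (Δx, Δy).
(-2.2, -1.9)

The blue triangle was at (11.1, 12.7) in frame 2 and (8.9, 10.8) in frame 3.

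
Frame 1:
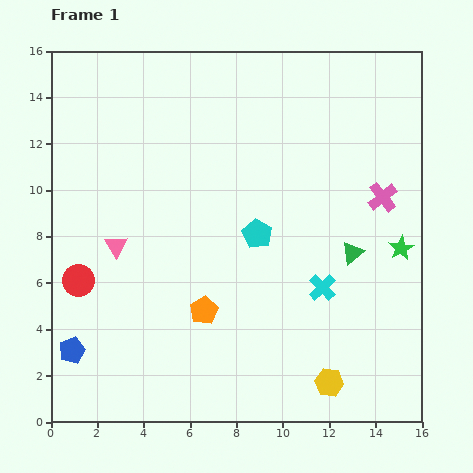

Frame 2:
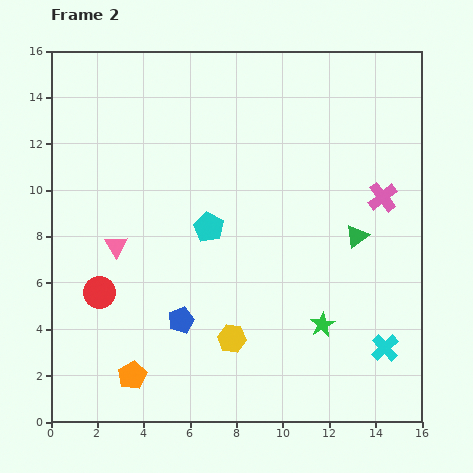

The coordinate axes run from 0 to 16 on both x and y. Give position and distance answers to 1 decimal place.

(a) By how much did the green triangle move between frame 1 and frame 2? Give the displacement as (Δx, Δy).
(0.2, 0.7)

The green triangle was at (13.0, 7.3) in frame 1 and (13.2, 8.0) in frame 2.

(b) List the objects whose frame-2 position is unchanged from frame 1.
the pink triangle, the pink cross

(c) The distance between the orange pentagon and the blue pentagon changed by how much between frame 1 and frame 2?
-2.7

Distance in frame 1: 5.9. Distance in frame 2: 3.2.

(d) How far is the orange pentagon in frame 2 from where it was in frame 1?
4.2

The orange pentagon moved from (6.6, 4.8) to (3.5, 2.0), a distance of √(3.1² + 2.8²) ≈ 4.2.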